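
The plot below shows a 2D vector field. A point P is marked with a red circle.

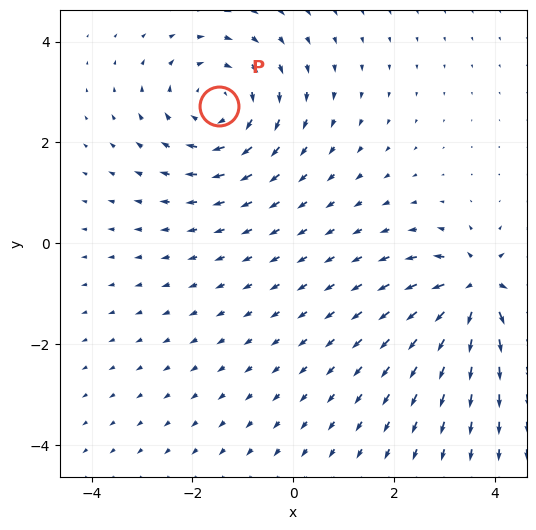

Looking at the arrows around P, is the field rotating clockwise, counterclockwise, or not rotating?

clockwise

Near P at (-1.5, 2.7) the arrows circulate clockwise. The curl (z-component) there is about -2; negative curl means clockwise rotation.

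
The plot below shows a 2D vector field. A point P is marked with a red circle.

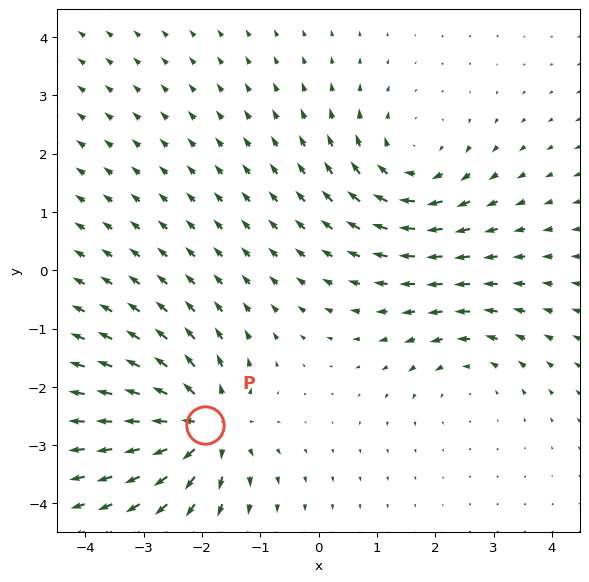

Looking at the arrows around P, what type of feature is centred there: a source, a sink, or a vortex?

source

At P (-1.9, -2.7) the arrows spread outward. Divergence about +6, curl ≈0 — positive divergence with near-zero curl is a source.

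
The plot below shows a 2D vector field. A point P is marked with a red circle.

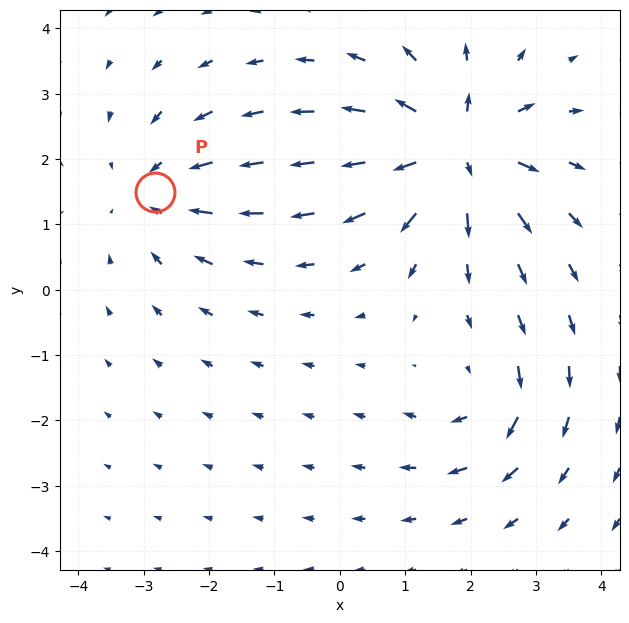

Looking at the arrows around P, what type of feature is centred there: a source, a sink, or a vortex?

At P (-2.8, 1.5) the arrows converge inward. Divergence about -3, curl ≈0 — negative divergence with near-zero curl is a sink.

sink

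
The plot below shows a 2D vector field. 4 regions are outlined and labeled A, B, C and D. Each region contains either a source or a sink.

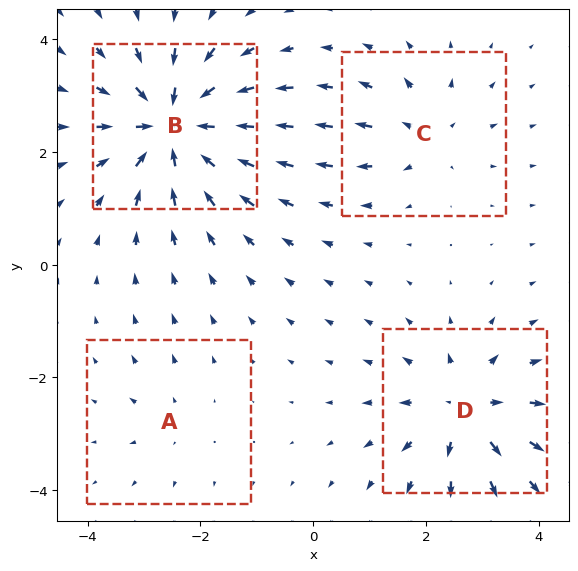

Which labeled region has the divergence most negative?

Divergence at each region's feature centre — A: about +2, B: about -8, C: about +4, D: about +5. Region B is most negative.

B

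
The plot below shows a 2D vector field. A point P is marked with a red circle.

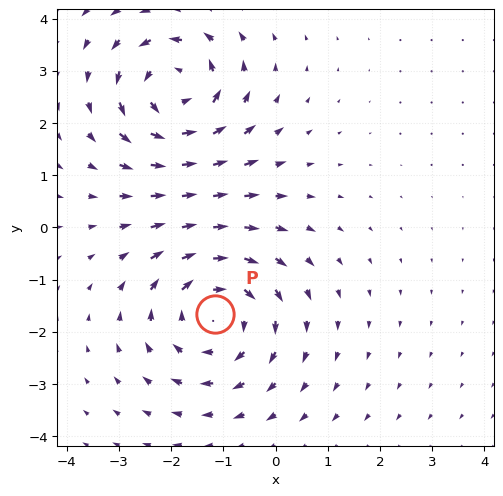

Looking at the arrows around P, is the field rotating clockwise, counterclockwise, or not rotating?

Near P at (-1.2, -1.7) the arrows circulate clockwise. The curl (z-component) there is about -4; negative curl means clockwise rotation.

clockwise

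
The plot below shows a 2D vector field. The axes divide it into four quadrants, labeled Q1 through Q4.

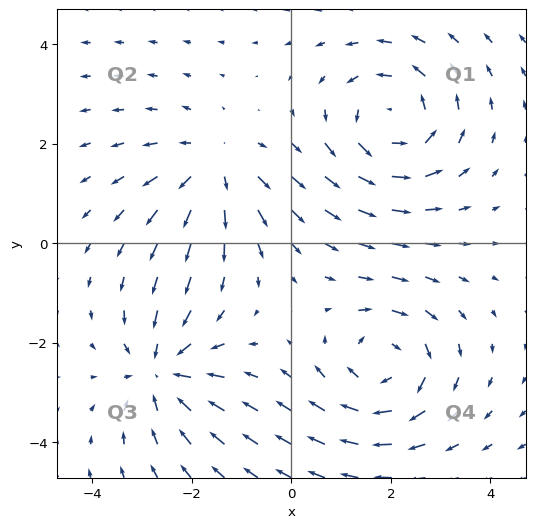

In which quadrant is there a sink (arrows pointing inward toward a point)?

Q3

The sink sits at approximately (-2.6, -2.6), which lies in quadrant Q3. The divergence there is about -4, negative as expected for a sink.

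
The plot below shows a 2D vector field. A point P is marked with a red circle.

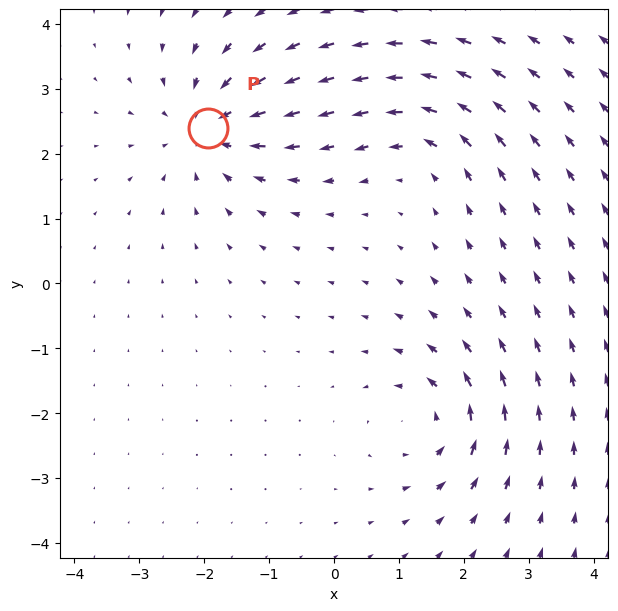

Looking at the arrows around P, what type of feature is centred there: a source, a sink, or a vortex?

sink

At P (-1.9, 2.4) the arrows converge inward. Divergence about -4, curl ≈0 — negative divergence with near-zero curl is a sink.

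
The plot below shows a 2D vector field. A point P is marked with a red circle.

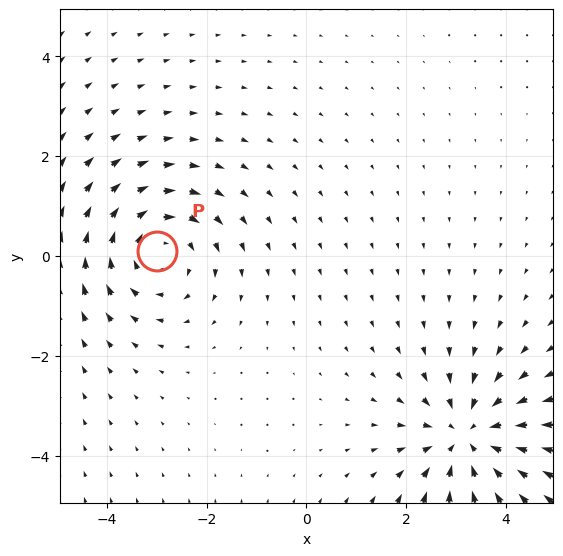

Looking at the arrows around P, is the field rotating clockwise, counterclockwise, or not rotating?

Near P at (-3.0, 0.1) the arrows circulate clockwise. The curl (z-component) there is about -2; negative curl means clockwise rotation.

clockwise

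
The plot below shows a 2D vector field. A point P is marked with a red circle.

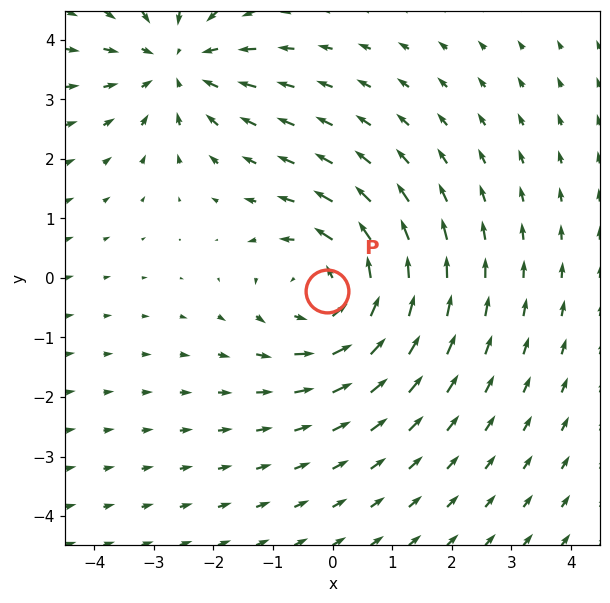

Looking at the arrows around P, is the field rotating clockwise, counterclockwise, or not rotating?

Near P at (-0.1, -0.2) the arrows circulate counterclockwise. The curl (z-component) there is about +3; positive curl means counterclockwise rotation.

counterclockwise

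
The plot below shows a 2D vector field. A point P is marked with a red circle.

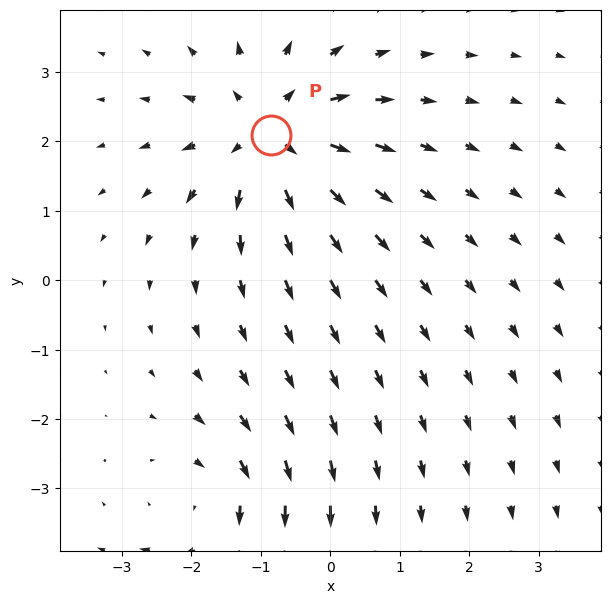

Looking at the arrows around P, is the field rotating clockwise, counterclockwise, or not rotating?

Near P at (-0.9, 2.1) the arrows show no circulation. The curl there is ≈0.

not rotating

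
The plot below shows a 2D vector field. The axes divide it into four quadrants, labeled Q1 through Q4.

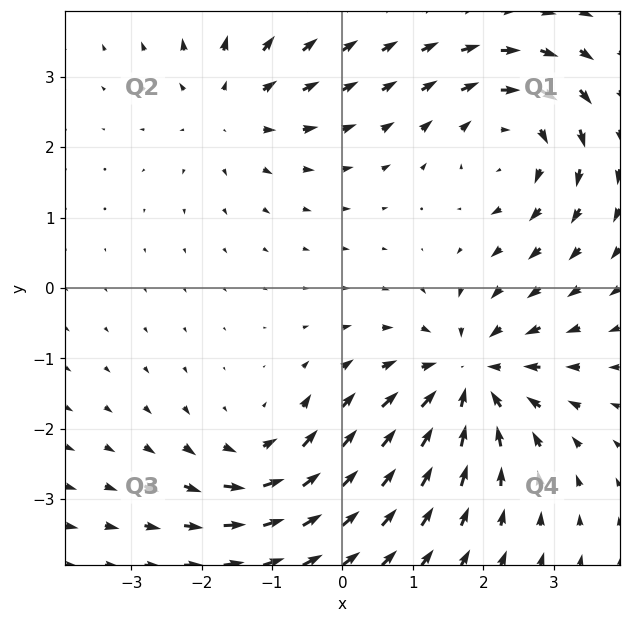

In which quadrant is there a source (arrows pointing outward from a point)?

The source sits at approximately (-1.6, 2.6), which lies in quadrant Q2. The divergence there is about +3, positive as expected for a source.

Q2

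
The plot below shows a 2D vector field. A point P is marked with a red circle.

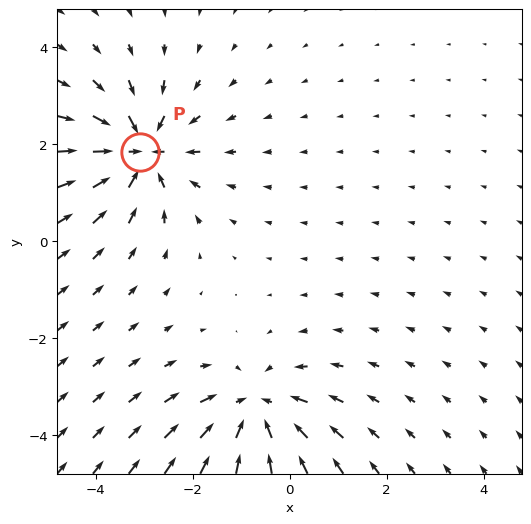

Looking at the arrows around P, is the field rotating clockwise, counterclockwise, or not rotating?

not rotating

Near P at (-3.1, 1.8) the arrows show no circulation. The curl there is ≈0.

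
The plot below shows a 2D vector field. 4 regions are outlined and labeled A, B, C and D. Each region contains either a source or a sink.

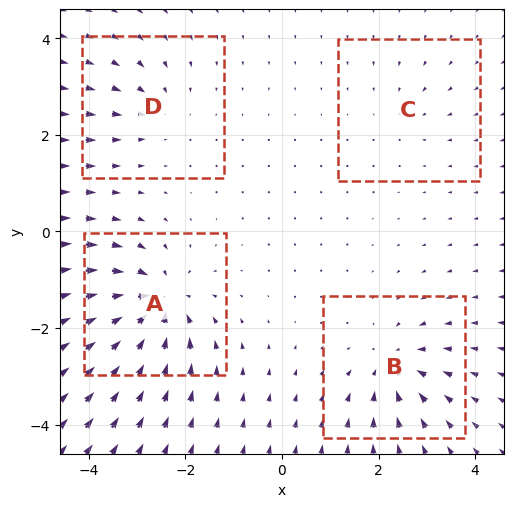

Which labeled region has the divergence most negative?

Divergence at each region's feature centre — A: about -8, B: about -6, C: about -2, D: about -4. Region A is most negative.

A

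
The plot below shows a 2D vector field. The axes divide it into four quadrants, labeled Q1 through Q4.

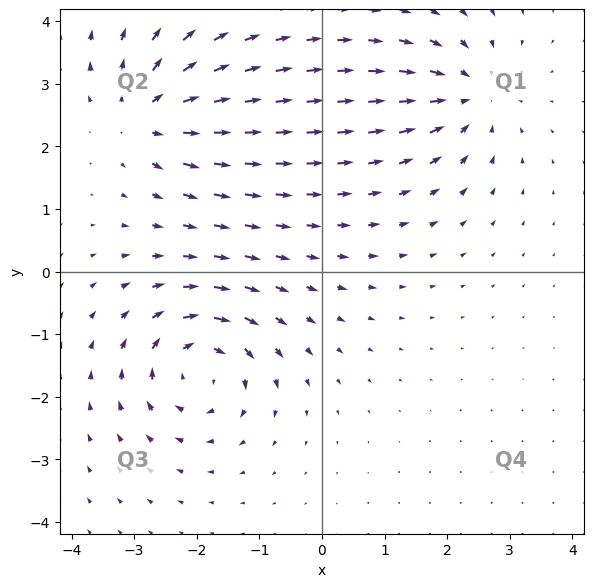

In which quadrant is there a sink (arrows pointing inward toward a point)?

The sink sits at approximately (2.4, 2.8), which lies in quadrant Q1. The divergence there is about -5, negative as expected for a sink.

Q1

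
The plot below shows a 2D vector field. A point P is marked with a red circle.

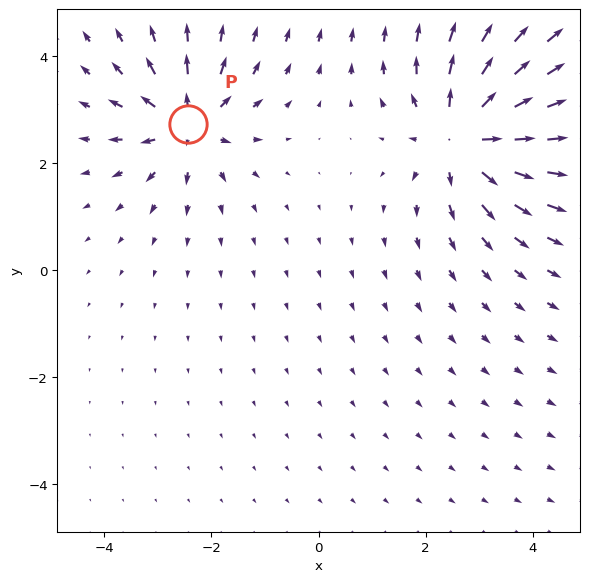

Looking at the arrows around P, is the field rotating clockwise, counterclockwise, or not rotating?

Near P at (-2.4, 2.7) the arrows show no circulation. The curl there is ≈0.

not rotating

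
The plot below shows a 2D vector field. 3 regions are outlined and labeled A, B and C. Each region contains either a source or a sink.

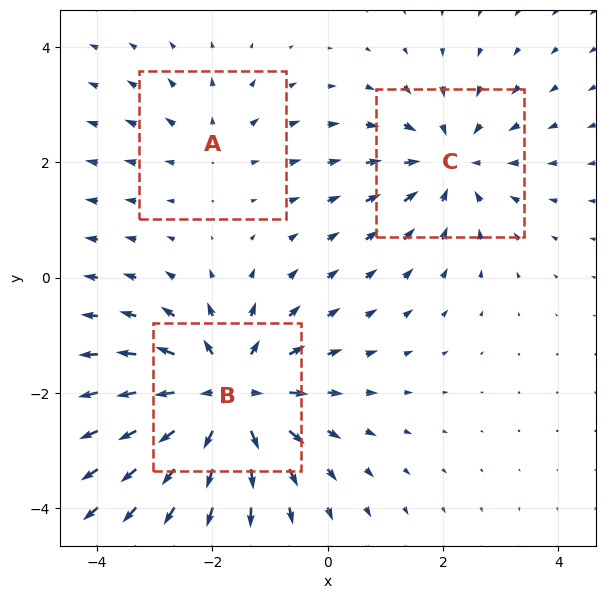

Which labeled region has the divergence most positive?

Divergence at each region's feature centre — A: about +2, B: about +5, C: about -3. Region B is most positive.

B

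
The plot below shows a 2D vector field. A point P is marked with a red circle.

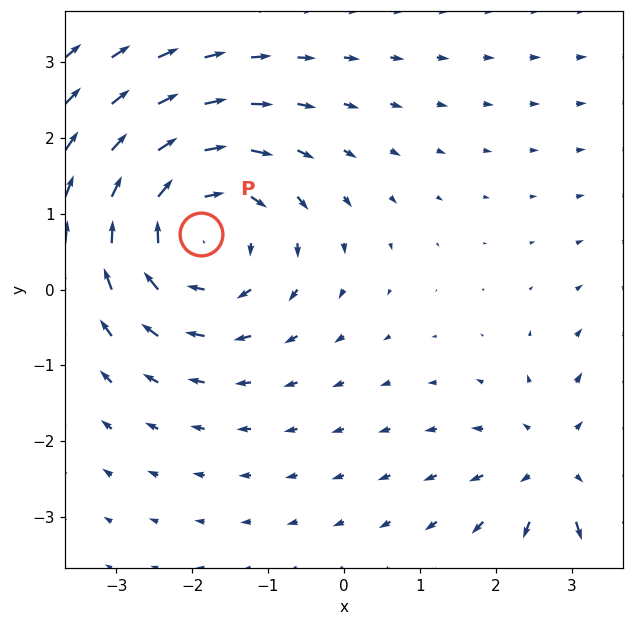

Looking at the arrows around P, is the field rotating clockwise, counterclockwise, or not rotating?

Near P at (-1.9, 0.7) the arrows circulate clockwise. The curl (z-component) there is about -3; negative curl means clockwise rotation.

clockwise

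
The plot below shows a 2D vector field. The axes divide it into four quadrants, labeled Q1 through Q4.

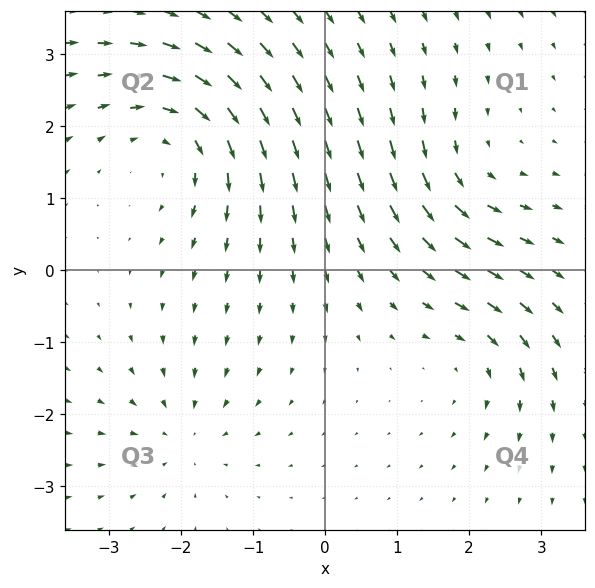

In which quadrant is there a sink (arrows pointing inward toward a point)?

Q3

The sink sits at approximately (-2.0, -2.3), which lies in quadrant Q3. The divergence there is about -3, negative as expected for a sink.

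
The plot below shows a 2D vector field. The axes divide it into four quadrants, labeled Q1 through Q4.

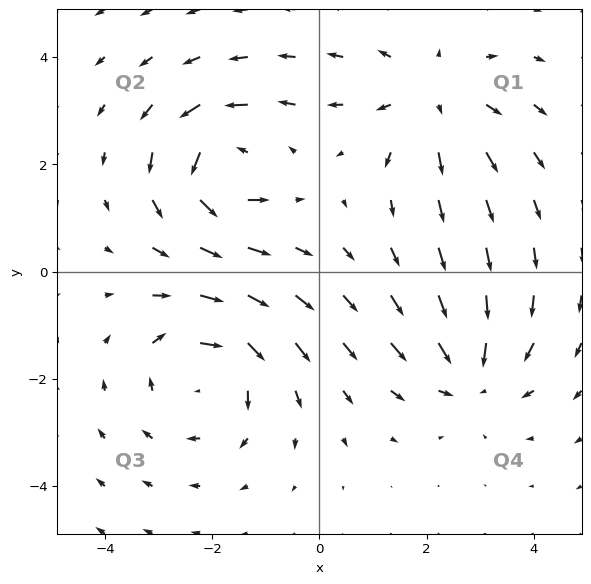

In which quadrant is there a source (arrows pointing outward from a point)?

The source sits at approximately (2.1, 3.2), which lies in quadrant Q1. The divergence there is about +3, positive as expected for a source.

Q1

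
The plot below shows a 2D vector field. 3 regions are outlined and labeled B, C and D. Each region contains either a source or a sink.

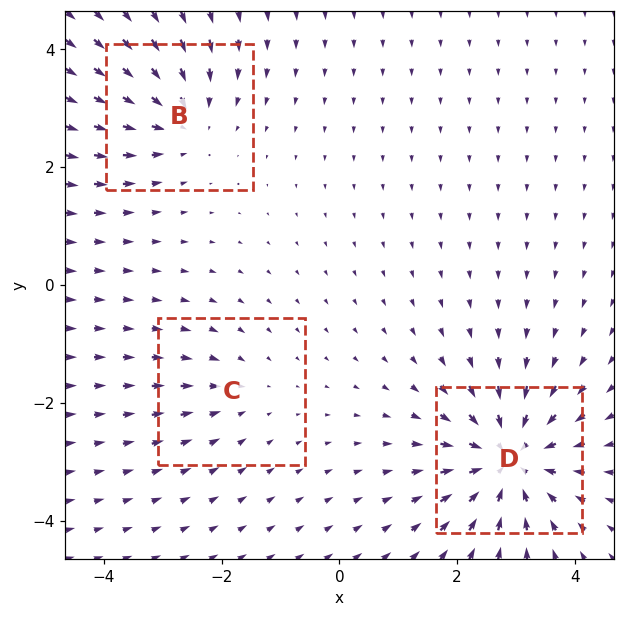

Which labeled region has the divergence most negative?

D

Divergence at each region's feature centre — B: about -4, C: about -2, D: about -5. Region D is most negative.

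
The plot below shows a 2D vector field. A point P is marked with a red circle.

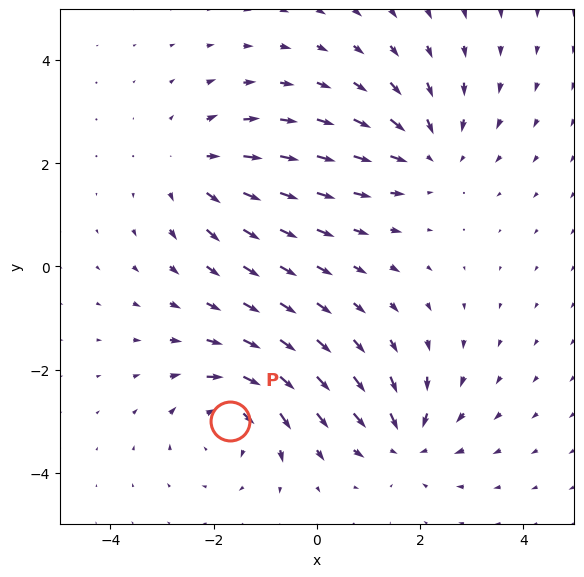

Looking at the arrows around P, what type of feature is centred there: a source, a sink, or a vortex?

At P (-1.7, -3.0) the arrows circulate clockwise. Divergence ≈0, curl about -5 — near-zero divergence with nonzero curl is a vortex.

vortex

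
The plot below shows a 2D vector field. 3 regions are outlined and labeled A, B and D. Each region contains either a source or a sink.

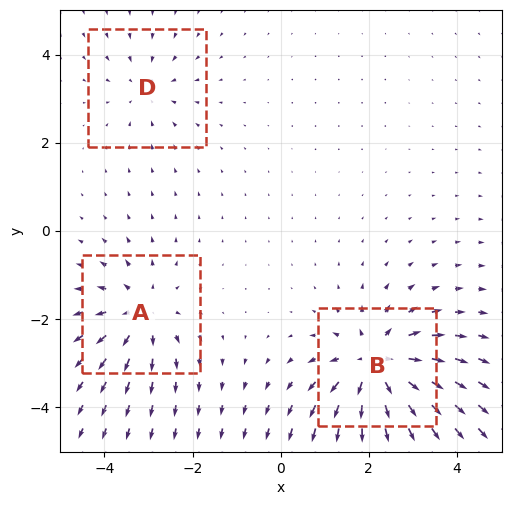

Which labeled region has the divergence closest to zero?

Divergence at each region's feature centre — A: about +3, B: about +5, D: about -2. Region D is closest to zero.

D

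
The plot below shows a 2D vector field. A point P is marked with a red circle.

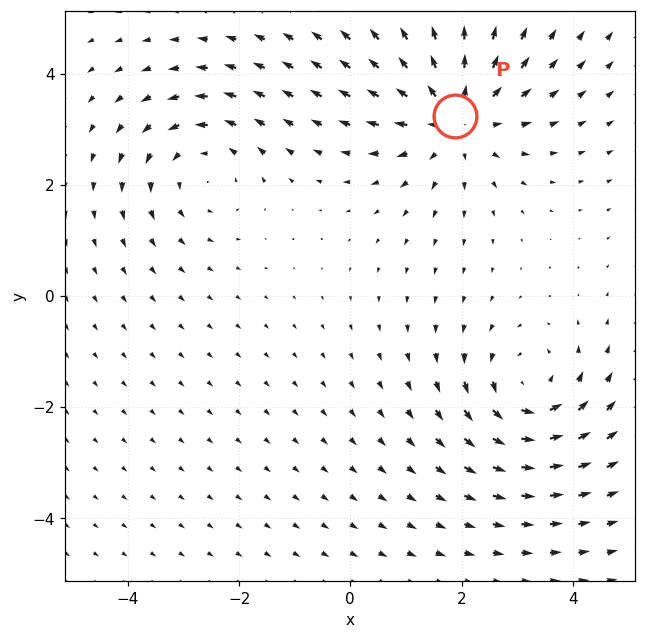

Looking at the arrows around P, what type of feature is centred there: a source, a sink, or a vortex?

At P (1.9, 3.2) the arrows spread outward. Divergence about +3, curl ≈0 — positive divergence with near-zero curl is a source.

source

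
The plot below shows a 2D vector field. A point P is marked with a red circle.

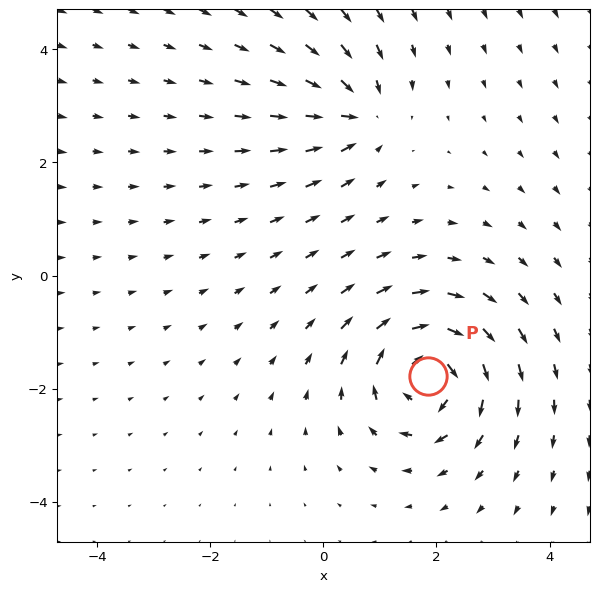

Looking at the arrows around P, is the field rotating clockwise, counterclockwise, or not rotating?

Near P at (1.9, -1.8) the arrows circulate clockwise. The curl (z-component) there is about -6; negative curl means clockwise rotation.

clockwise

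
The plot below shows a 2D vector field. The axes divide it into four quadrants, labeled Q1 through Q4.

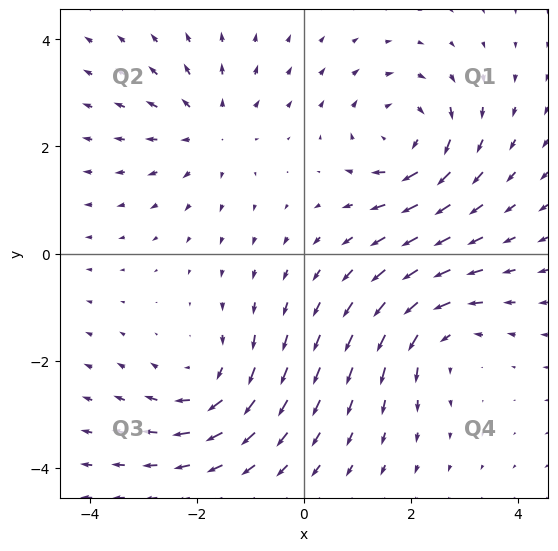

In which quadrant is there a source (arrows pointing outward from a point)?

Q2

The source sits at approximately (-1.8, 2.3), which lies in quadrant Q2. The divergence there is about +3, positive as expected for a source.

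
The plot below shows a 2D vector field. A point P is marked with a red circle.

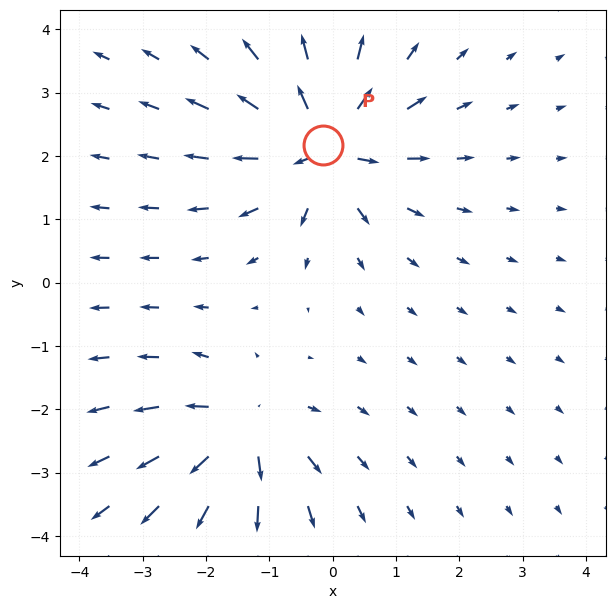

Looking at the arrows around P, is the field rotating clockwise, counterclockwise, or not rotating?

Near P at (-0.2, 2.2) the arrows show no circulation. The curl there is ≈0.

not rotating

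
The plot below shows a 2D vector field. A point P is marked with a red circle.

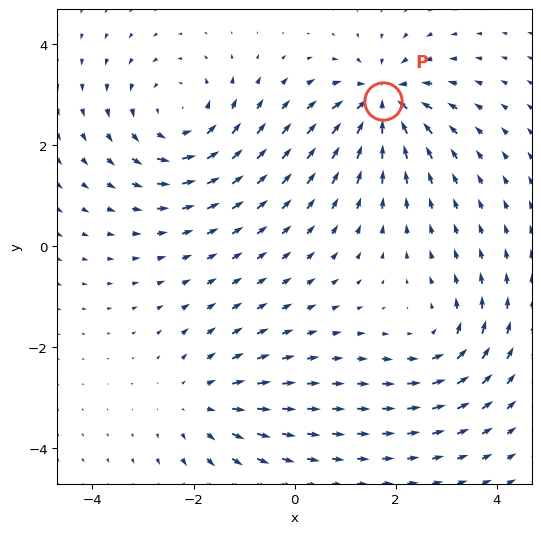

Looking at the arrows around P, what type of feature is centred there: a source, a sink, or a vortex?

sink

At P (1.7, 2.9) the arrows converge inward. Divergence about -6, curl ≈0 — negative divergence with near-zero curl is a sink.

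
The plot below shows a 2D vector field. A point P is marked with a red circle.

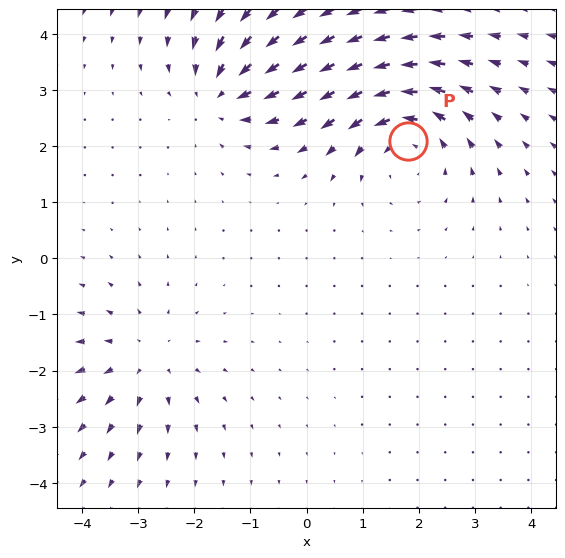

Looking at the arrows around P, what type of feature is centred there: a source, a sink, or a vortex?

At P (1.8, 2.1) the arrows circulate counterclockwise. Divergence ≈0, curl about +4 — near-zero divergence with nonzero curl is a vortex.

vortex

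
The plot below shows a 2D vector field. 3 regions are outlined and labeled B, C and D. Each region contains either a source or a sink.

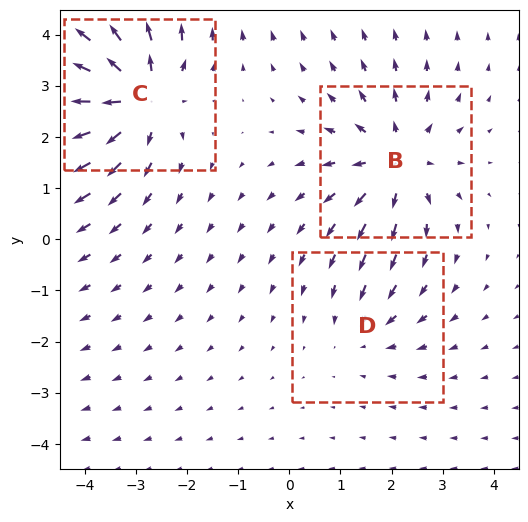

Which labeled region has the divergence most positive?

Divergence at each region's feature centre — B: about +4, C: about +5, D: about -2. Region C is most positive.

C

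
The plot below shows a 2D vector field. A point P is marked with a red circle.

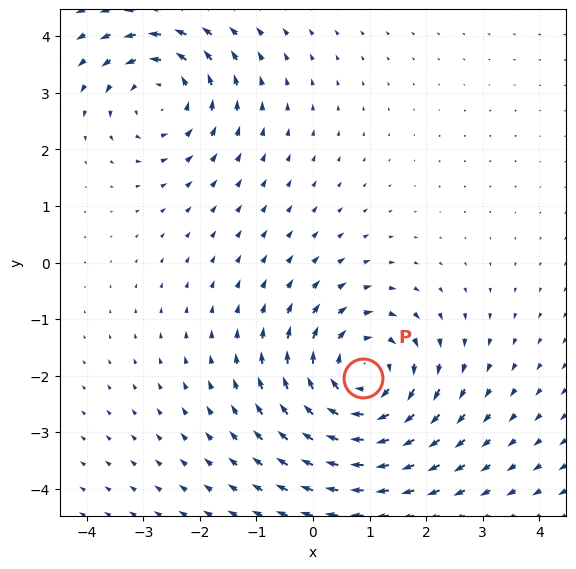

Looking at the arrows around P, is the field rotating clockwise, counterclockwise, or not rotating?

clockwise

Near P at (0.9, -2.0) the arrows circulate clockwise. The curl (z-component) there is about -4; negative curl means clockwise rotation.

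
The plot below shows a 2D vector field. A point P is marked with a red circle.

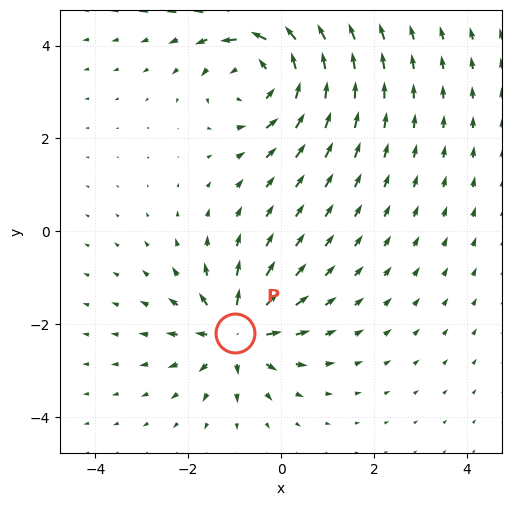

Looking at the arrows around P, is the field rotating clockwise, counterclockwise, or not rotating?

Near P at (-1.0, -2.2) the arrows show no circulation. The curl there is ≈0.

not rotating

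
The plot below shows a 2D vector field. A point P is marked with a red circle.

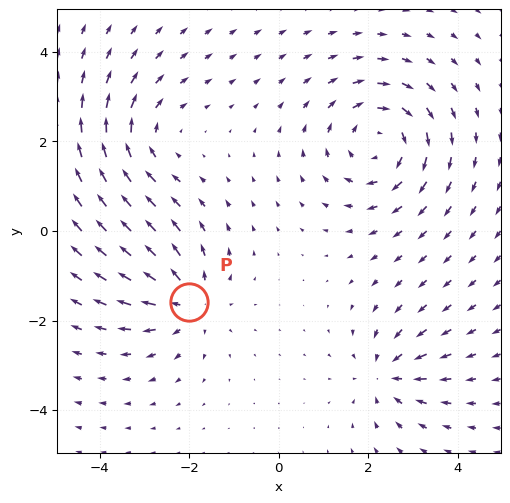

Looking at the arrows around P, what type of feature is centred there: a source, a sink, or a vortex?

source

At P (-2.0, -1.6) the arrows spread outward. Divergence about +4, curl ≈0 — positive divergence with near-zero curl is a source.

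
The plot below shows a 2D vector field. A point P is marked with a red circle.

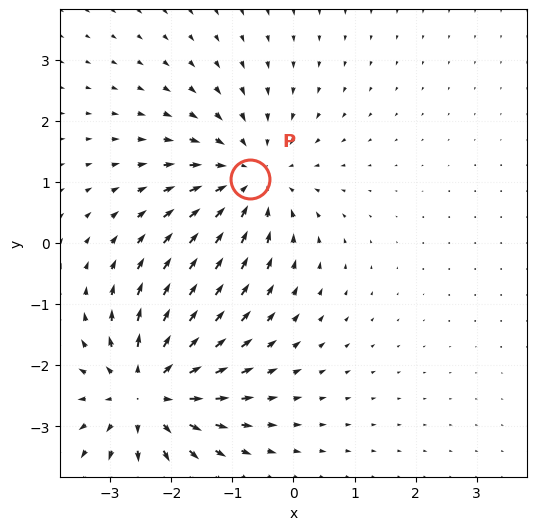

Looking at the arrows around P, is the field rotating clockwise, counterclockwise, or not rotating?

Near P at (-0.7, 1.0) the arrows show no circulation. The curl there is ≈0.

not rotating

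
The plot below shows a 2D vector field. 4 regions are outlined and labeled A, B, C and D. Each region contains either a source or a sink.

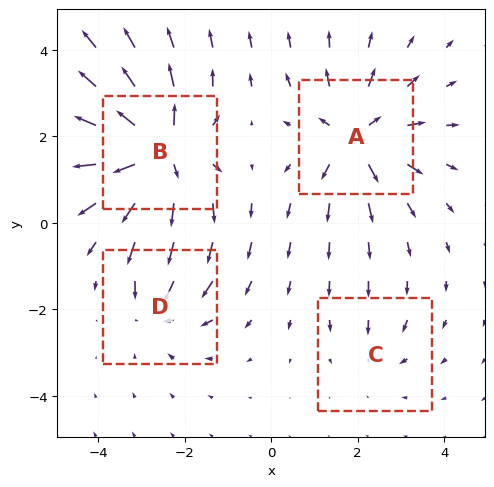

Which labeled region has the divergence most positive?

B

Divergence at each region's feature centre — A: about +6, B: about +8, C: about -2, D: about -4. Region B is most positive.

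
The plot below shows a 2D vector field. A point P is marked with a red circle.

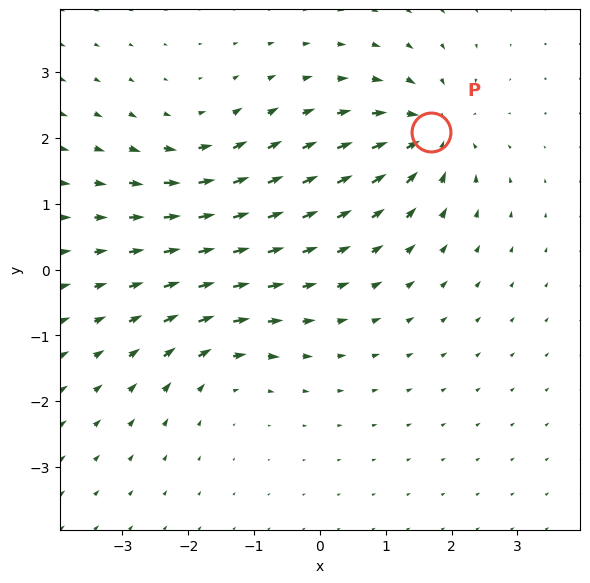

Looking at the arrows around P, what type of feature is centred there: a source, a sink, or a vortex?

At P (1.7, 2.1) the arrows converge inward. Divergence about -5, curl ≈0 — negative divergence with near-zero curl is a sink.

sink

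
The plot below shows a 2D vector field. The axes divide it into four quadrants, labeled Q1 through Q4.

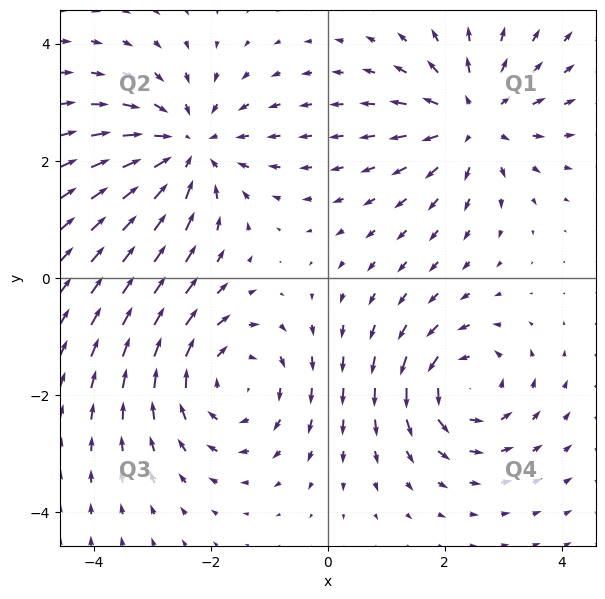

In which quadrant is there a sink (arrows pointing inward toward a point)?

The sink sits at approximately (-2.4, 2.2), which lies in quadrant Q2. The divergence there is about -4, negative as expected for a sink.

Q2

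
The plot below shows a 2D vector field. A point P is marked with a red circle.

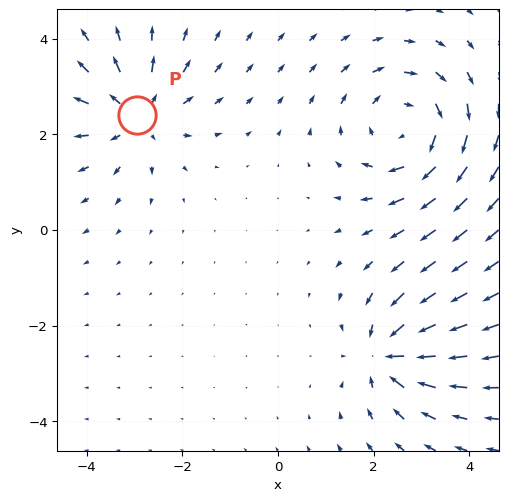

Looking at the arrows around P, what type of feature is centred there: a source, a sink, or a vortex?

At P (-2.9, 2.4) the arrows spread outward. Divergence about +3, curl ≈0 — positive divergence with near-zero curl is a source.

source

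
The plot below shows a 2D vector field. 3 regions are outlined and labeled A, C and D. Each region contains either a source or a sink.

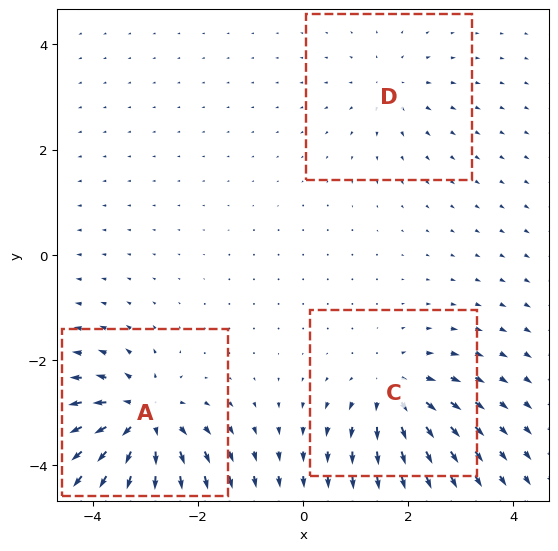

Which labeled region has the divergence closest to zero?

Divergence at each region's feature centre — A: about +6, C: about +4, D: about +2. Region D is closest to zero.

D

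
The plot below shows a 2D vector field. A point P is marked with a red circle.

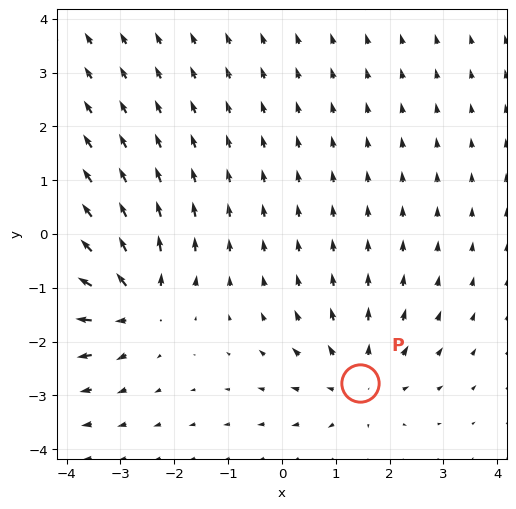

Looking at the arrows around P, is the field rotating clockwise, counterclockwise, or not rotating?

Near P at (1.5, -2.8) the arrows show no circulation. The curl there is ≈0.

not rotating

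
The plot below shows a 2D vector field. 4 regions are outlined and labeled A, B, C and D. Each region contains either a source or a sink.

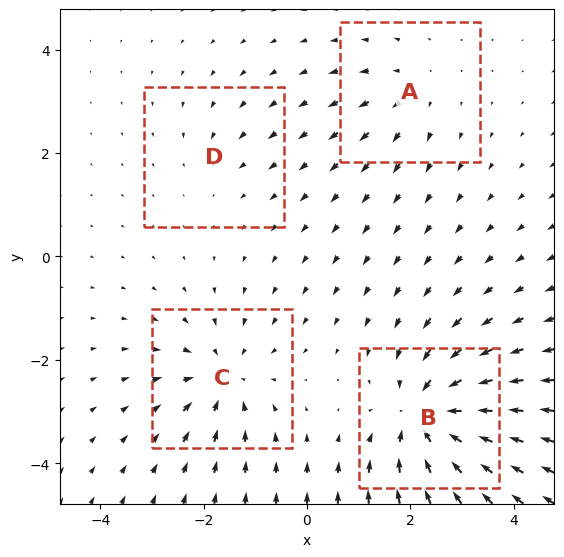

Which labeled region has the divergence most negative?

Divergence at each region's feature centre — A: about +3, B: about -7, C: about -5, D: about -2. Region B is most negative.

B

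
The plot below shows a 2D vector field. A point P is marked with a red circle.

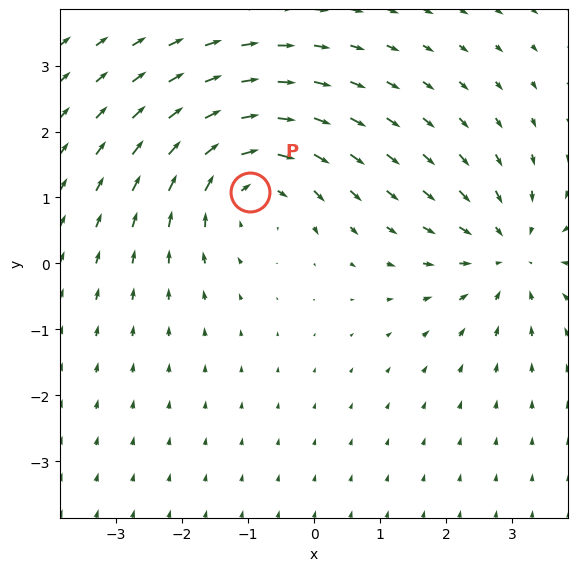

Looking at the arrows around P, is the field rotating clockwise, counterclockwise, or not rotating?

Near P at (-1.0, 1.1) the arrows circulate clockwise. The curl (z-component) there is about -3; negative curl means clockwise rotation.

clockwise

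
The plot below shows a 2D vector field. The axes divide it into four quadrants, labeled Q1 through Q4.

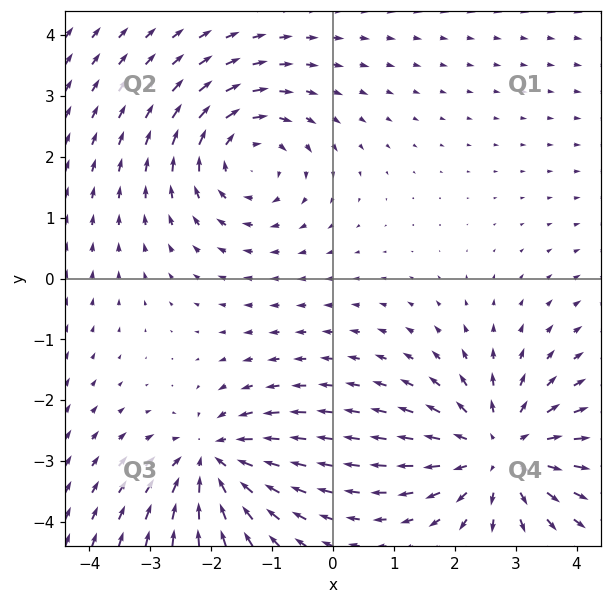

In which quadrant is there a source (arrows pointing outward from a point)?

Q4

The source sits at approximately (2.7, -2.9), which lies in quadrant Q4. The divergence there is about +5, positive as expected for a source.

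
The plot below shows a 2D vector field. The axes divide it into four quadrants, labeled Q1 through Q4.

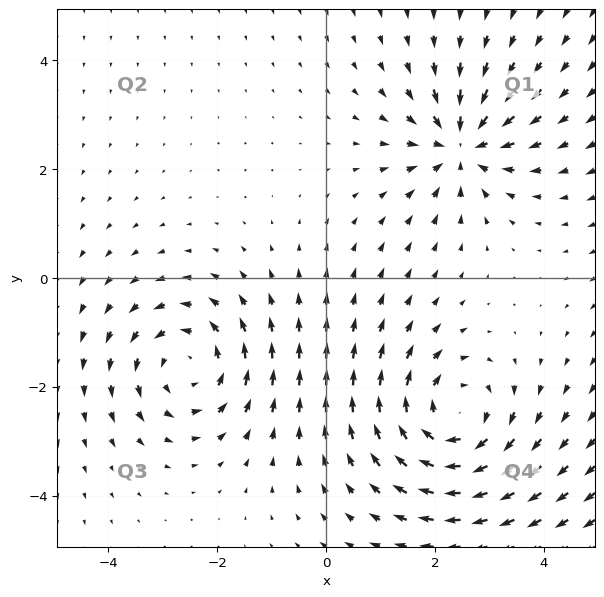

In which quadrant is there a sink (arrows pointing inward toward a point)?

Q1

The sink sits at approximately (2.5, 2.4), which lies in quadrant Q1. The divergence there is about -6, negative as expected for a sink.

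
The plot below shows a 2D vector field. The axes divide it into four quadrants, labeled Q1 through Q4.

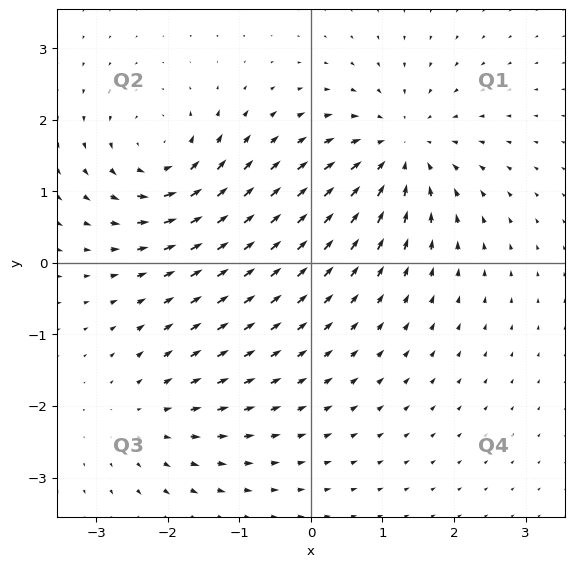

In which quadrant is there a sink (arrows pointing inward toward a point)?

Q1

The sink sits at approximately (1.3, 1.6), which lies in quadrant Q1. The divergence there is about -6, negative as expected for a sink.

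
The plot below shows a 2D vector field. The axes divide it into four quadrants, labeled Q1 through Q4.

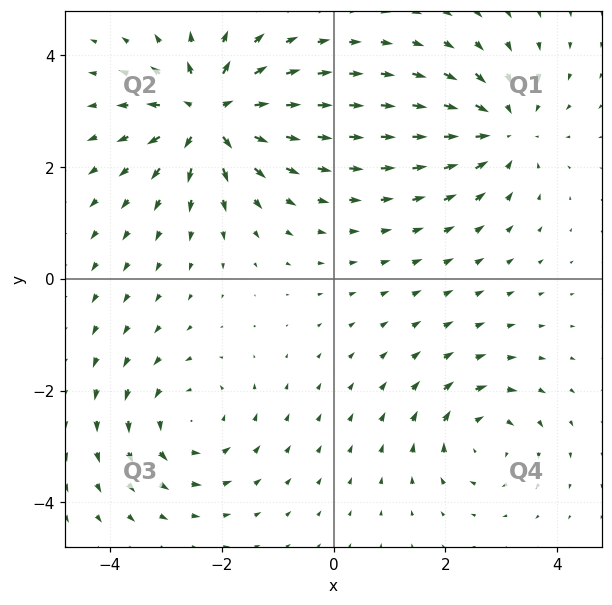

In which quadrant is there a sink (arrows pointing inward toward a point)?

Q1

The sink sits at approximately (3.0, 2.7), which lies in quadrant Q1. The divergence there is about -4, negative as expected for a sink.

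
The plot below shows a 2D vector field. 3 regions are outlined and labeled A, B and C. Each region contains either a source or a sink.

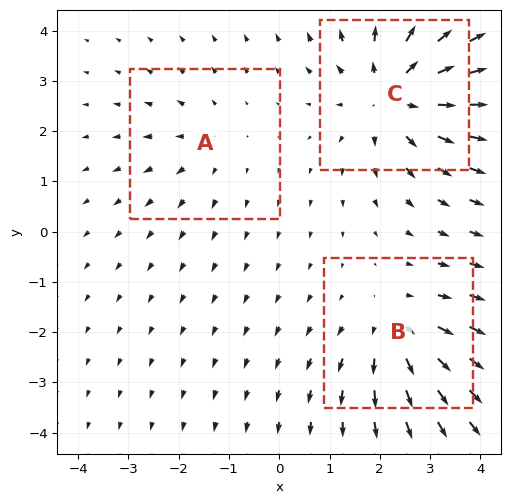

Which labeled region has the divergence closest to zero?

A

Divergence at each region's feature centre — A: about +2, B: about +3, C: about +4. Region A is closest to zero.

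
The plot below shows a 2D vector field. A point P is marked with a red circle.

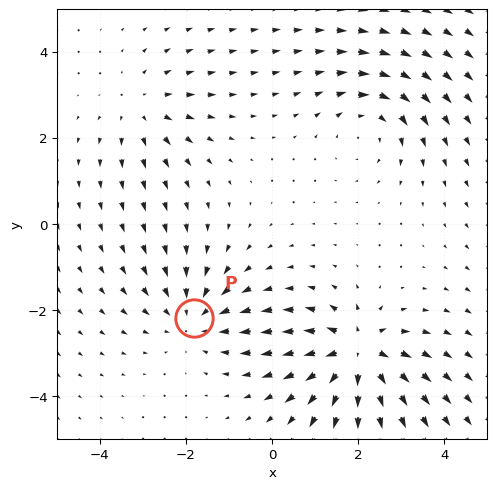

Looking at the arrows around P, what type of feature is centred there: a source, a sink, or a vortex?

sink

At P (-1.8, -2.2) the arrows converge inward. Divergence about -3, curl ≈0 — negative divergence with near-zero curl is a sink.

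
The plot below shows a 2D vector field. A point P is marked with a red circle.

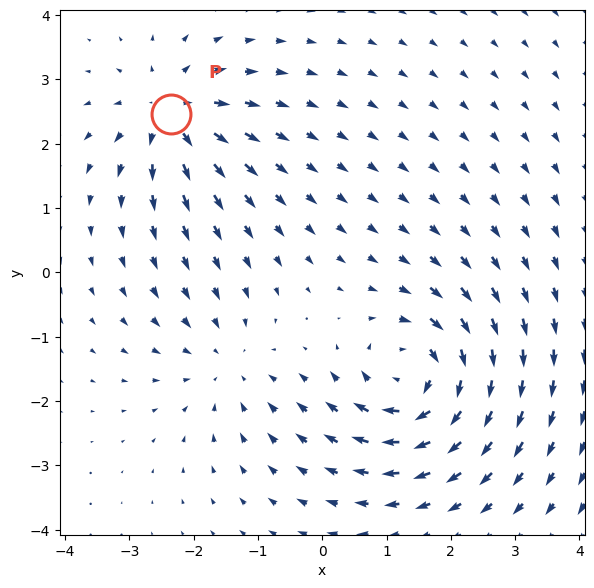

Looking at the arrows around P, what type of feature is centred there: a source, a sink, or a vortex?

At P (-2.3, 2.5) the arrows spread outward. Divergence about +4, curl ≈0 — positive divergence with near-zero curl is a source.

source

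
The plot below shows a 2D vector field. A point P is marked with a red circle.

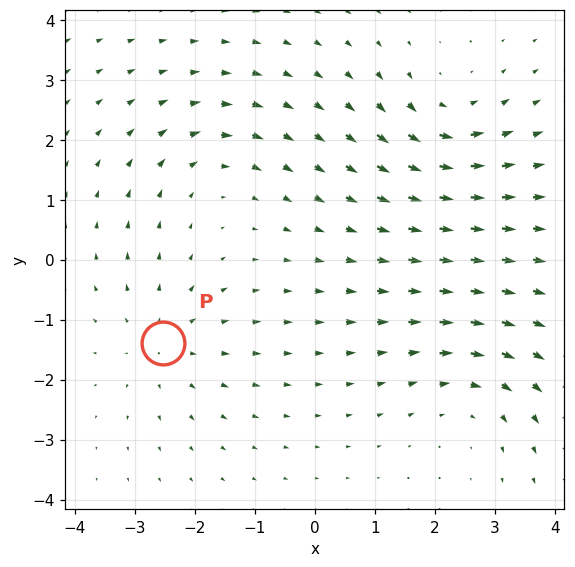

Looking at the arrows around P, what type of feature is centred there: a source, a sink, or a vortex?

source

At P (-2.5, -1.4) the arrows spread outward. Divergence about +3, curl ≈0 — positive divergence with near-zero curl is a source.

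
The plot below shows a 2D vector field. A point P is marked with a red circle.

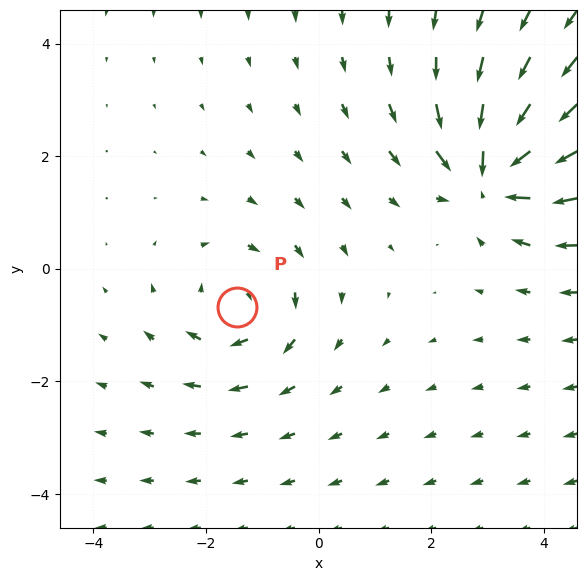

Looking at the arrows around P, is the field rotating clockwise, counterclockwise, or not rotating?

Near P at (-1.4, -0.7) the arrows circulate clockwise. The curl (z-component) there is about -3; negative curl means clockwise rotation.

clockwise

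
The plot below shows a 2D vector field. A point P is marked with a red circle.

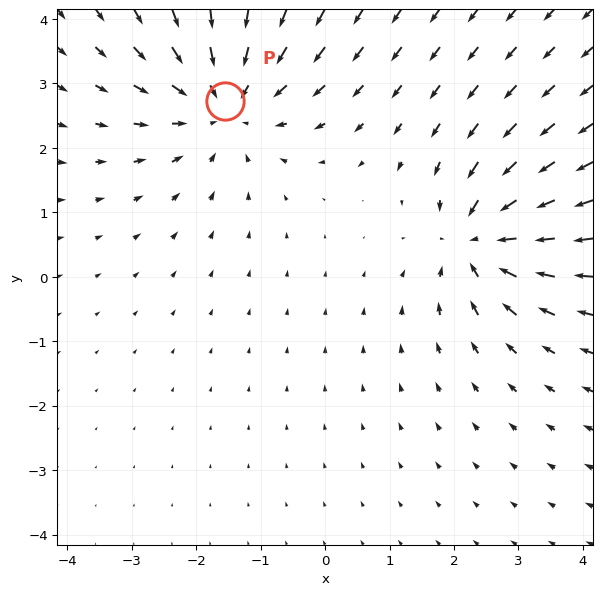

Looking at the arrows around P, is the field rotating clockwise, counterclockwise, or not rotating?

Near P at (-1.6, 2.7) the arrows show no circulation. The curl there is ≈0.

not rotating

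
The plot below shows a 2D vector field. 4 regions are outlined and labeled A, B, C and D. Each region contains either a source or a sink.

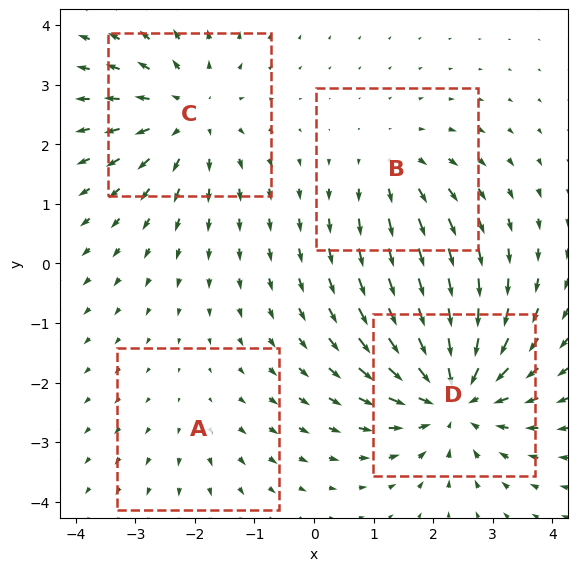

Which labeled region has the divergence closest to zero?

Divergence at each region's feature centre — A: about +2, B: about +3, C: about +4, D: about -6. Region A is closest to zero.

A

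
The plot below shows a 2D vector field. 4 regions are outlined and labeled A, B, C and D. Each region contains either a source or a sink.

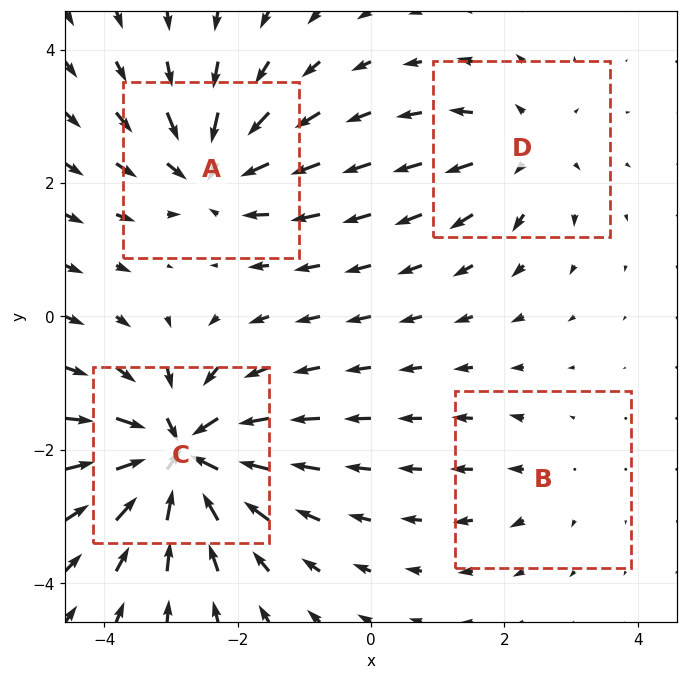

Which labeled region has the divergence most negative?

C

Divergence at each region's feature centre — A: about -6, B: about +2, C: about -9, D: about +4. Region C is most negative.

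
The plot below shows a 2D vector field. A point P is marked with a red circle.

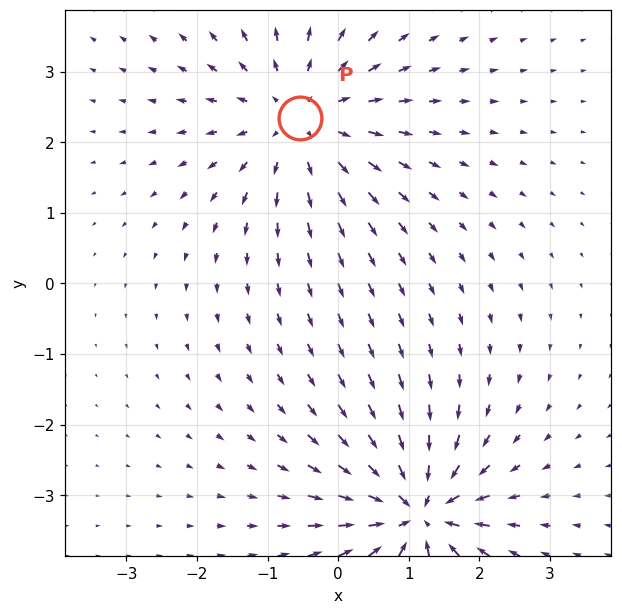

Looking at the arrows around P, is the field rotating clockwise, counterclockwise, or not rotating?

Near P at (-0.5, 2.3) the arrows show no circulation. The curl there is ≈0.

not rotating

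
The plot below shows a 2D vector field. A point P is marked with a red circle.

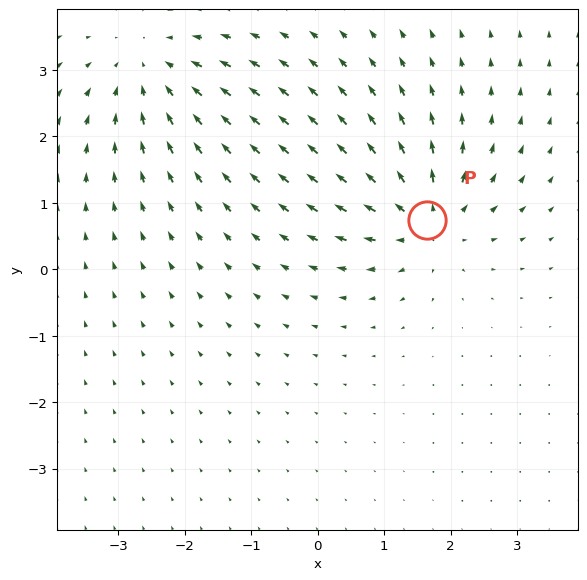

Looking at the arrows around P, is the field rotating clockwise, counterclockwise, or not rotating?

not rotating

Near P at (1.6, 0.7) the arrows show no circulation. The curl there is ≈0.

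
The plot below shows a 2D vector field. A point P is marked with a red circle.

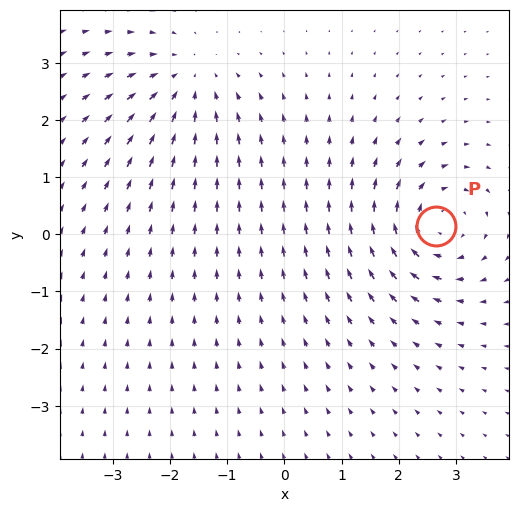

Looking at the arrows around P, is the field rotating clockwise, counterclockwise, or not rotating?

clockwise

Near P at (2.7, 0.1) the arrows circulate clockwise. The curl (z-component) there is about -6; negative curl means clockwise rotation.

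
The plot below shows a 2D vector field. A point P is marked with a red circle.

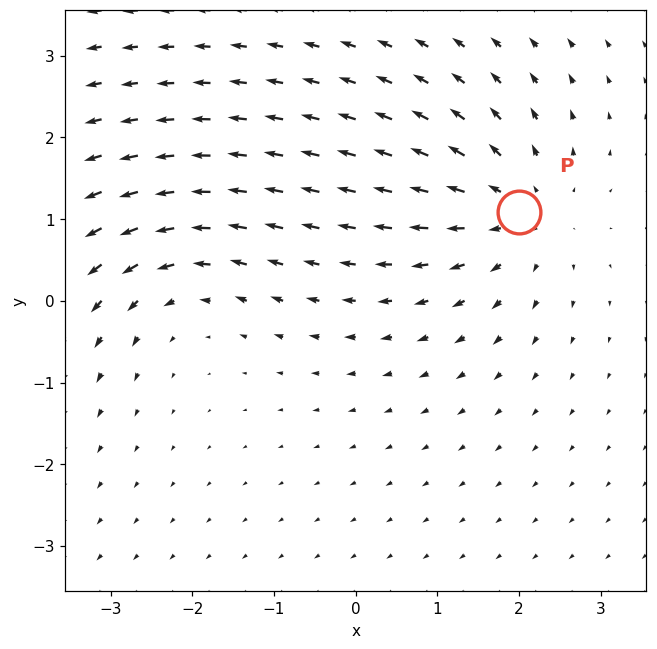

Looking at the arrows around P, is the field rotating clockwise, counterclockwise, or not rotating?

not rotating

Near P at (2.0, 1.1) the arrows show no circulation. The curl there is ≈0.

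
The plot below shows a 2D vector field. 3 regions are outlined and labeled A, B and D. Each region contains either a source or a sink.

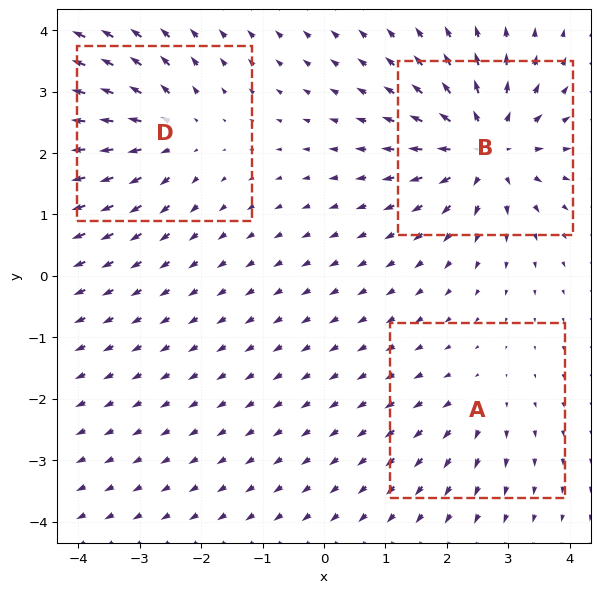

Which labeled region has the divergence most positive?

Divergence at each region's feature centre — A: about +2, B: about +6, D: about +4. Region B is most positive.

B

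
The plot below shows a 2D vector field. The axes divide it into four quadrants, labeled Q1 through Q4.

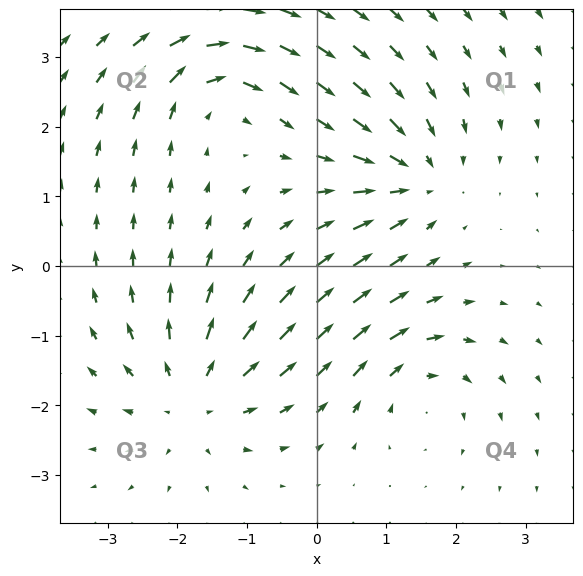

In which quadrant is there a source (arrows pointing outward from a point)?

Q3

The source sits at approximately (-1.8, -1.9), which lies in quadrant Q3. The divergence there is about +5, positive as expected for a source.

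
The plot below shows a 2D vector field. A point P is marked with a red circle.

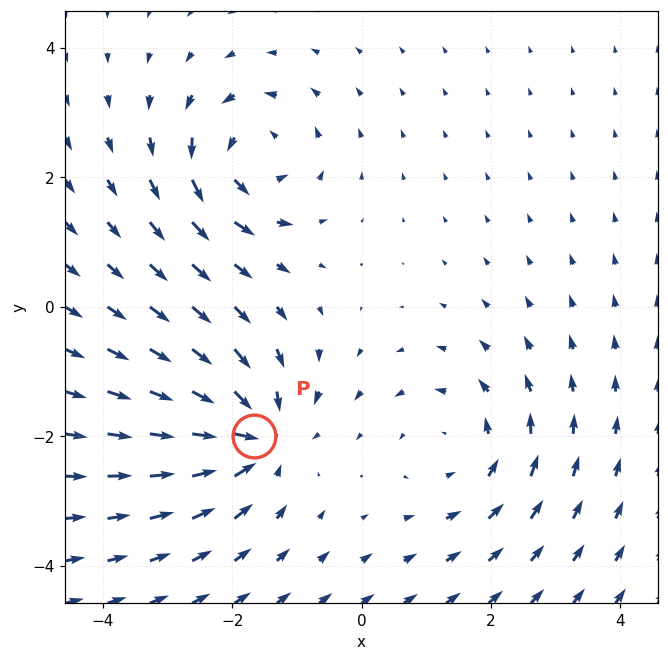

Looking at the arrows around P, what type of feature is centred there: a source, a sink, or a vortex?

sink

At P (-1.7, -2.0) the arrows converge inward. Divergence about -6, curl ≈0 — negative divergence with near-zero curl is a sink.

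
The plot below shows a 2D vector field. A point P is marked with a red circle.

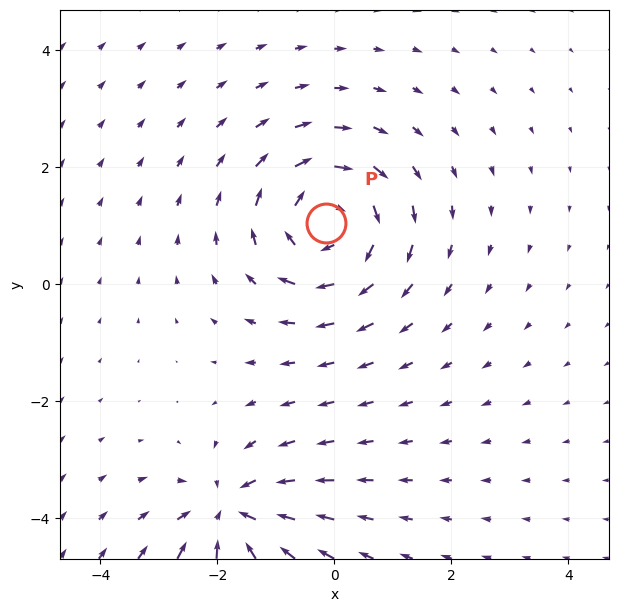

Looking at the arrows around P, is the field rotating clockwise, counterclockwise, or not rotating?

Near P at (-0.1, 1.0) the arrows circulate clockwise. The curl (z-component) there is about -5; negative curl means clockwise rotation.

clockwise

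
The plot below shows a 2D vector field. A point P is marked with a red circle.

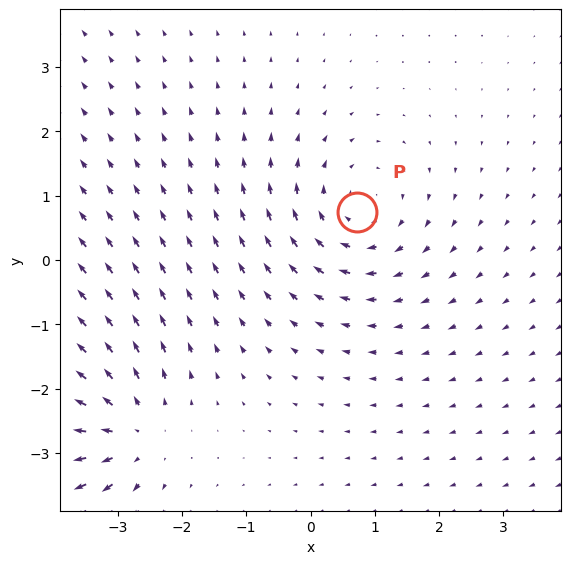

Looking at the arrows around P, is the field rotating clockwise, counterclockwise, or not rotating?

clockwise

Near P at (0.7, 0.7) the arrows circulate clockwise. The curl (z-component) there is about -3; negative curl means clockwise rotation.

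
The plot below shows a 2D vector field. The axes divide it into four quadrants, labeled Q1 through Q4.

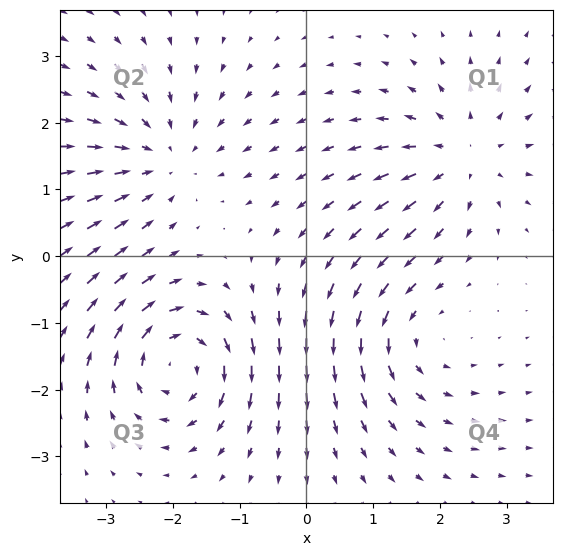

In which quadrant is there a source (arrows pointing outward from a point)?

Q1

The source sits at approximately (2.3, 1.5), which lies in quadrant Q1. The divergence there is about +4, positive as expected for a source.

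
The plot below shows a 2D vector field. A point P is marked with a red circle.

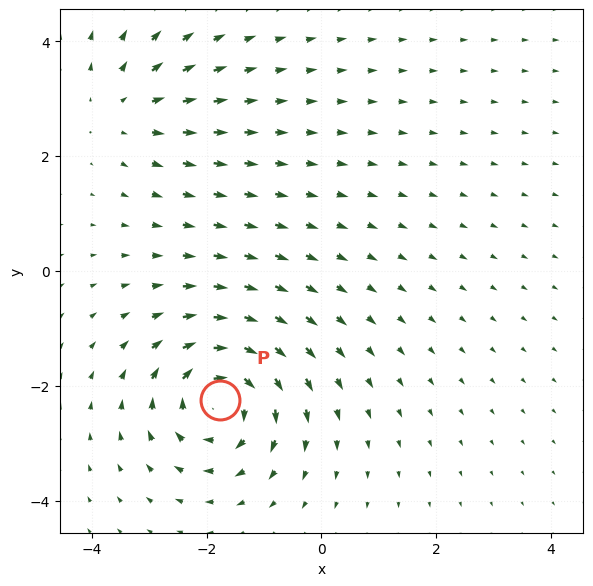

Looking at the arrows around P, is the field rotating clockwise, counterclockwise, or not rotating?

Near P at (-1.8, -2.3) the arrows circulate clockwise. The curl (z-component) there is about -6; negative curl means clockwise rotation.

clockwise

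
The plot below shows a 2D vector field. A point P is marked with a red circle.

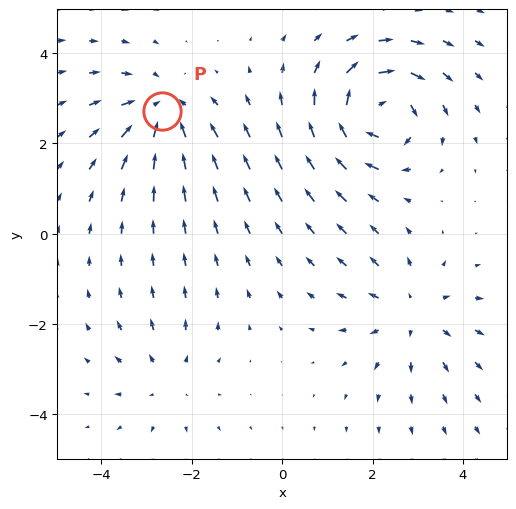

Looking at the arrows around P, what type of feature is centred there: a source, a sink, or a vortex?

sink

At P (-2.7, 2.7) the arrows converge inward. Divergence about -4, curl ≈0 — negative divergence with near-zero curl is a sink.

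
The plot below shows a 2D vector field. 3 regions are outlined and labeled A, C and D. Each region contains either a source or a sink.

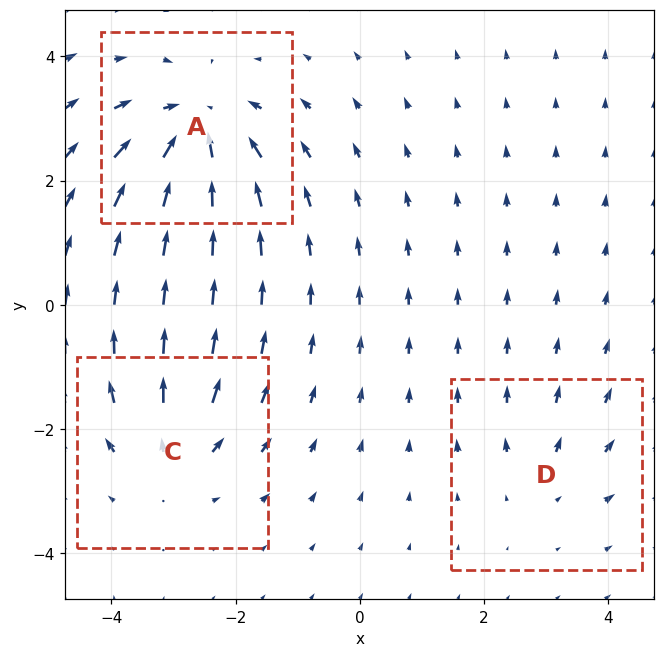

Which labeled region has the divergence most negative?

Divergence at each region's feature centre — A: about -5, C: about +3, D: about +2. Region A is most negative.

A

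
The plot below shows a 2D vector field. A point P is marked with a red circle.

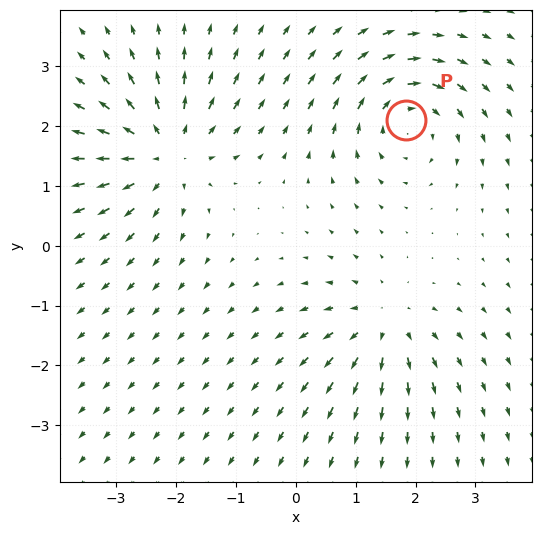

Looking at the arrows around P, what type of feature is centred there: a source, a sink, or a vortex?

At P (1.8, 2.1) the arrows circulate clockwise. Divergence ≈0, curl about -5 — near-zero divergence with nonzero curl is a vortex.

vortex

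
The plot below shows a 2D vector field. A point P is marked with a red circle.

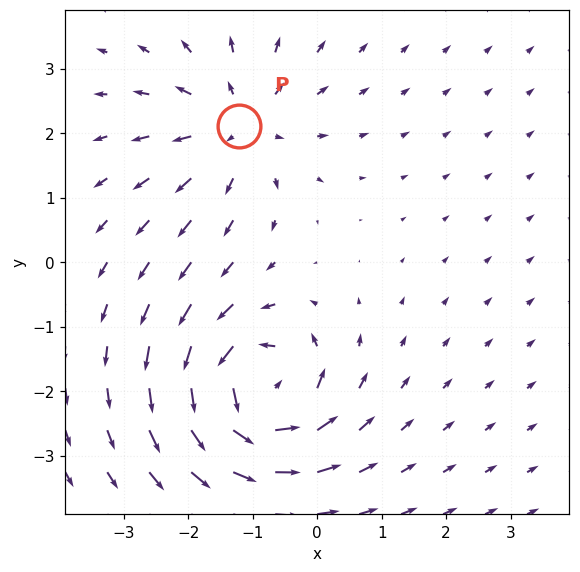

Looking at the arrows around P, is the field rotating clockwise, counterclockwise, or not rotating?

Near P at (-1.2, 2.1) the arrows show no circulation. The curl there is ≈0.

not rotating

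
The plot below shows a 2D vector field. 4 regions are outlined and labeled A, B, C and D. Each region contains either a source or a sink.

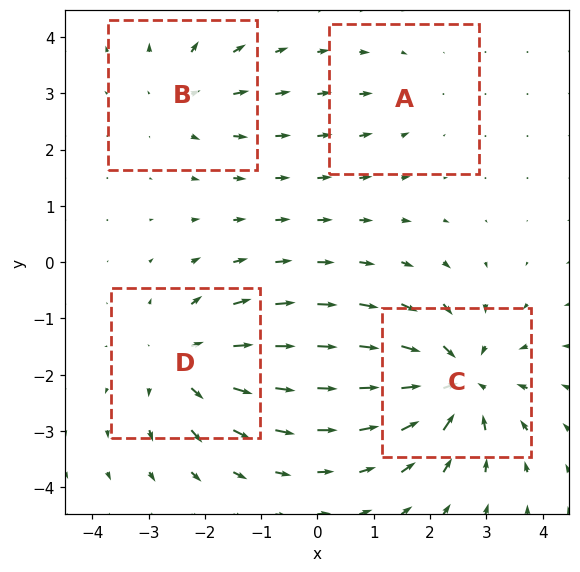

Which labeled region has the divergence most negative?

Divergence at each region's feature centre — A: about -2, B: about +3, C: about -7, D: about +5. Region C is most negative.

C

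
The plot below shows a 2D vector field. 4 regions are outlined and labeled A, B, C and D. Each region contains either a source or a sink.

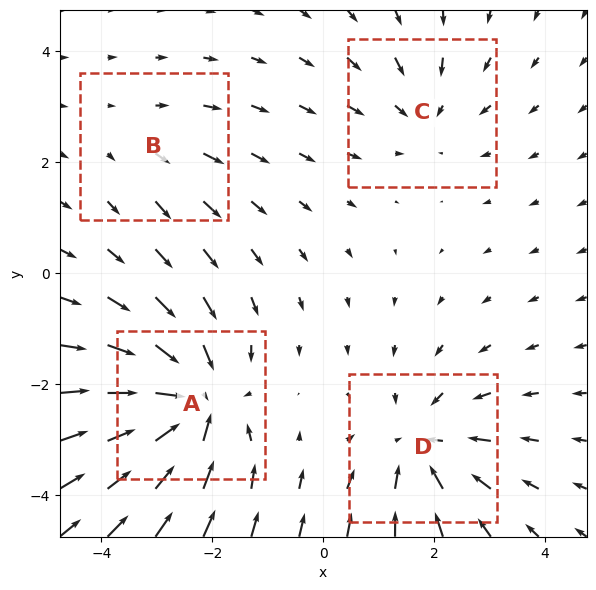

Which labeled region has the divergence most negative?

A

Divergence at each region's feature centre — A: about -6, B: about +2, C: about -3, D: about -4. Region A is most negative.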